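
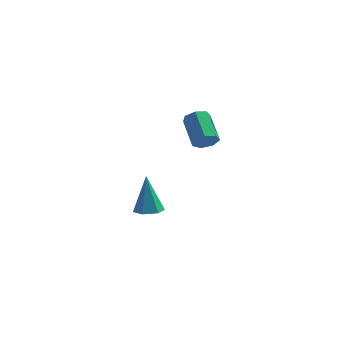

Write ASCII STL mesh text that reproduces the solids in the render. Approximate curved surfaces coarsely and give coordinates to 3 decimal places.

solid 
facet normal 0.124 -0.264 -0.956
outer loop
vertex 1.402 3.172 -3.907
vertex 0.815 3.642 -4.113
vertex 1.545 3.916 -4.094
endloop
endfacet
facet normal 0.895 -0.061 0.442
outer loop
vertex 1.402 3.172 -3.907
vertex 1.545 3.916 -4.094
vertex 0.545 4.218 -2.027
endloop
endfacet
facet normal 0.124 -0.263 -0.957
outer loop
vertex 1.545 3.916 -4.094
vertex 0.815 3.642 -4.113
vertex 0.958 4.386 -4.299
endloop
endfacet
facet normal 0.581 0.797 0.165
outer loop
vertex 1.545 3.916 -4.094
vertex 0.958 4.386 -4.299
vertex 0.545 4.218 -2.027
endloop
endfacet
facet normal 0.124 -0.263 -0.957
outer loop
vertex 0.958 4.386 -4.299
vertex 0.815 3.642 -4.113
vertex 0.228 4.112 -4.318
endloop
endfacet
facet normal -0.352 0.936 0.005
outer loop
vertex 0.958 4.386 -4.299
vertex 0.228 4.112 -4.318
vertex 0.545 4.218 -2.027
endloop
endfacet
facet normal 0.123 -0.263 -0.957
outer loop
vertex 0.228 4.112 -4.318
vertex 0.815 3.642 -4.113
vertex 0.085 3.369 -4.132
endloop
endfacet
facet normal -0.968 0.217 0.124
outer loop
vertex 0.228 4.112 -4.318
vertex 0.085 3.369 -4.132
vertex 0.545 4.218 -2.027
endloop
endfacet
facet normal 0.124 -0.265 -0.956
outer loop
vertex 0.085 3.369 -4.132
vertex 0.815 3.642 -4.113
vertex 0.672 2.899 -3.926
endloop
endfacet
facet normal -0.654 -0.641 0.401
outer loop
vertex 0.085 3.369 -4.132
vertex 0.672 2.899 -3.926
vertex 0.545 4.218 -2.027
endloop
endfacet
facet normal 0.124 -0.265 -0.956
outer loop
vertex 0.672 2.899 -3.926
vertex 0.815 3.642 -4.113
vertex 1.402 3.172 -3.907
endloop
endfacet
facet normal 0.277 -0.780 0.561
outer loop
vertex 0.672 2.899 -3.926
vertex 1.402 3.172 -3.907
vertex 0.545 4.218 -2.027
endloop
endfacet
facet normal 0.428 -0.757 -0.493
outer loop
vertex 4.53 1.712 2.715
vertex 4.038 1.739 2.246
vertex 4.633 2.069 2.256
endloop
endfacet
facet normal 0.887 0.247 0.391
outer loop
vertex 4.53 1.712 2.715
vertex 4.633 2.069 2.256
vertex 3.794 3.015 3.562
endloop
endfacet
facet normal 0.887 0.248 0.390
outer loop
vertex 3.794 3.015 3.562
vertex 4.633 2.069 2.256
vertex 3.896 3.371 3.103
endloop
endfacet
facet normal -0.428 0.758 0.492
outer loop
vertex 3.794 3.015 3.562
vertex 3.896 3.371 3.103
vertex 3.302 3.041 3.094
endloop
endfacet
facet normal 0.428 -0.757 -0.493
outer loop
vertex 4.633 2.069 2.256
vertex 4.038 1.739 2.246
vertex 4.287 2.177 1.79
endloop
endfacet
facet normal 0.688 0.627 -0.365
outer loop
vertex 4.633 2.069 2.256
vertex 4.287 2.177 1.79
vertex 3.896 3.371 3.103
endloop
endfacet
facet normal 0.689 0.627 -0.365
outer loop
vertex 3.896 3.371 3.103
vertex 4.287 2.177 1.79
vertex 3.551 3.479 2.637
endloop
endfacet
facet normal -0.428 0.758 0.493
outer loop
vertex 3.896 3.371 3.103
vertex 3.551 3.479 2.637
vertex 3.302 3.041 3.094
endloop
endfacet
facet normal 0.429 -0.757 -0.493
outer loop
vertex 4.287 2.177 1.79
vertex 4.038 1.739 2.246
vertex 3.754 1.955 1.667
endloop
endfacet
facet normal -0.027 0.534 -0.845
outer loop
vertex 4.287 2.177 1.79
vertex 3.754 1.955 1.667
vertex 3.551 3.479 2.637
endloop
endfacet
facet normal -0.028 0.534 -0.845
outer loop
vertex 3.551 3.479 2.637
vertex 3.754 1.955 1.667
vertex 3.018 3.258 2.515
endloop
endfacet
facet normal -0.427 0.758 0.493
outer loop
vertex 3.551 3.479 2.637
vertex 3.018 3.258 2.515
vertex 3.302 3.041 3.094
endloop
endfacet
facet normal 0.429 -0.757 -0.493
outer loop
vertex 3.754 1.955 1.667
vertex 4.038 1.739 2.246
vertex 3.435 1.57 1.981
endloop
endfacet
facet normal -0.724 0.039 -0.688
outer loop
vertex 3.754 1.955 1.667
vertex 3.435 1.57 1.981
vertex 3.018 3.258 2.515
endloop
endfacet
facet normal -0.724 0.039 -0.688
outer loop
vertex 3.018 3.258 2.515
vertex 3.435 1.57 1.981
vertex 2.699 2.873 2.829
endloop
endfacet
facet normal -0.428 0.757 0.494
outer loop
vertex 3.018 3.258 2.515
vertex 2.699 2.873 2.829
vertex 3.302 3.041 3.094
endloop
endfacet
facet normal 0.429 -0.757 -0.493
outer loop
vertex 3.435 1.57 1.981
vertex 4.038 1.739 2.246
vertex 3.57 1.312 2.494
endloop
endfacet
facet normal -0.874 -0.485 -0.014
outer loop
vertex 3.435 1.57 1.981
vertex 3.57 1.312 2.494
vertex 2.699 2.873 2.829
endloop
endfacet
facet normal -0.875 -0.485 -0.015
outer loop
vertex 2.699 2.873 2.829
vertex 3.57 1.312 2.494
vertex 2.833 2.615 3.342
endloop
endfacet
facet normal -0.428 0.758 0.493
outer loop
vertex 2.699 2.873 2.829
vertex 2.833 2.615 3.342
vertex 3.302 3.041 3.094
endloop
endfacet
facet normal 0.430 -0.757 -0.492
outer loop
vertex 3.57 1.312 2.494
vertex 4.038 1.739 2.246
vertex 4.057 1.376 2.821
endloop
endfacet
facet normal -0.366 -0.644 0.672
outer loop
vertex 3.57 1.312 2.494
vertex 4.057 1.376 2.821
vertex 2.833 2.615 3.342
endloop
endfacet
facet normal -0.367 -0.644 0.671
outer loop
vertex 2.833 2.615 3.342
vertex 4.057 1.376 2.821
vertex 3.321 2.678 3.669
endloop
endfacet
facet normal -0.428 0.758 0.493
outer loop
vertex 2.833 2.615 3.342
vertex 3.321 2.678 3.669
vertex 3.302 3.041 3.094
endloop
endfacet
facet normal 0.428 -0.758 -0.493
outer loop
vertex 4.057 1.376 2.821
vertex 4.038 1.739 2.246
vertex 4.53 1.712 2.715
endloop
endfacet
facet normal 0.417 -0.319 0.851
outer loop
vertex 4.057 1.376 2.821
vertex 4.53 1.712 2.715
vertex 3.321 2.678 3.669
endloop
endfacet
facet normal 0.418 -0.317 0.851
outer loop
vertex 3.321 2.678 3.669
vertex 4.53 1.712 2.715
vertex 3.794 3.015 3.562
endloop
endfacet
facet normal -0.428 0.758 0.492
outer loop
vertex 3.321 2.678 3.669
vertex 3.794 3.015 3.562
vertex 3.302 3.041 3.094
endloop
endfacet

endsolid


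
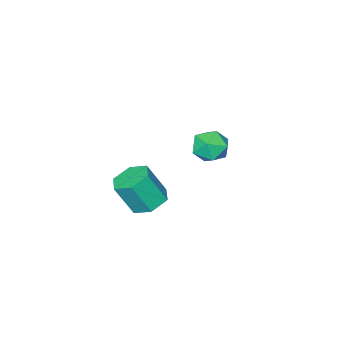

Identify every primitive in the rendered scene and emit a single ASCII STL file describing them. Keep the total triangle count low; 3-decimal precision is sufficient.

solid 
facet normal -0.644 0.489 0.588
outer loop
vertex -2.974 1.896 -0.79
vertex -2.353 1.768 -0.004
vertex -2.266 2.586 -0.589
endloop
endfacet
facet normal -0.683 0.725 -0.084
outer loop
vertex -2.974 1.896 -0.79
vertex -2.266 2.586 -0.589
vertex -2.444 2.308 -1.543
endloop
endfacet
facet normal -0.847 0.171 -0.503
outer loop
vertex -2.974 1.896 -0.79
vertex -2.444 2.308 -1.543
vertex -2.641 1.319 -1.548
endloop
endfacet
facet normal -0.909 -0.407 -0.090
outer loop
vertex -2.974 1.896 -0.79
vertex -2.641 1.319 -1.548
vertex -2.585 0.984 -0.597
endloop
endfacet
facet normal -0.783 -0.210 0.585
outer loop
vertex -2.974 1.896 -0.79
vertex -2.585 0.984 -0.597
vertex -2.353 1.768 -0.004
endloop
endfacet
facet normal -0.038 0.961 -0.273
outer loop
vertex -2.444 2.308 -1.543
vertex -2.266 2.586 -0.589
vertex -1.495 2.436 -1.223
endloop
endfacet
facet normal 0.028 0.580 0.814
outer loop
vertex -2.266 2.586 -0.589
vertex -2.353 1.768 -0.004
vertex -1.439 2.101 -0.272
endloop
endfacet
facet normal -0.198 -0.553 0.809
outer loop
vertex -2.353 1.768 -0.004
vertex -2.585 0.984 -0.597
vertex -1.636 1.112 -0.277
endloop
endfacet
facet normal -0.402 -0.871 -0.283
outer loop
vertex -2.585 0.984 -0.597
vertex -2.641 1.319 -1.548
vertex -1.814 0.834 -1.231
endloop
endfacet
facet normal -0.303 0.065 -0.951
outer loop
vertex -2.641 1.319 -1.548
vertex -2.444 2.308 -1.543
vertex -1.727 1.652 -1.816
endloop
endfacet
facet normal 0.909 0.407 0.090
outer loop
vertex -1.106 1.524 -1.03
vertex -1.495 2.436 -1.223
vertex -1.439 2.101 -0.272
endloop
endfacet
facet normal 0.847 -0.171 0.503
outer loop
vertex -1.106 1.524 -1.03
vertex -1.439 2.101 -0.272
vertex -1.636 1.112 -0.277
endloop
endfacet
facet normal 0.683 -0.725 0.084
outer loop
vertex -1.106 1.524 -1.03
vertex -1.636 1.112 -0.277
vertex -1.814 0.834 -1.231
endloop
endfacet
facet normal 0.644 -0.489 -0.588
outer loop
vertex -1.106 1.524 -1.03
vertex -1.814 0.834 -1.231
vertex -1.727 1.652 -1.816
endloop
endfacet
facet normal 0.783 0.210 -0.585
outer loop
vertex -1.106 1.524 -1.03
vertex -1.727 1.652 -1.816
vertex -1.495 2.436 -1.223
endloop
endfacet
facet normal 0.402 0.871 0.283
outer loop
vertex -1.439 2.101 -0.272
vertex -1.495 2.436 -1.223
vertex -2.266 2.586 -0.589
endloop
endfacet
facet normal 0.303 -0.065 0.951
outer loop
vertex -1.636 1.112 -0.277
vertex -1.439 2.101 -0.272
vertex -2.353 1.768 -0.004
endloop
endfacet
facet normal 0.038 -0.961 0.273
outer loop
vertex -1.814 0.834 -1.231
vertex -1.636 1.112 -0.277
vertex -2.585 0.984 -0.597
endloop
endfacet
facet normal -0.028 -0.580 -0.814
outer loop
vertex -1.727 1.652 -1.816
vertex -1.814 0.834 -1.231
vertex -2.641 1.319 -1.548
endloop
endfacet
facet normal 0.198 0.553 -0.809
outer loop
vertex -1.495 2.436 -1.223
vertex -1.727 1.652 -1.816
vertex -2.444 2.308 -1.543
endloop
endfacet
facet normal -0.342 0.325 -0.882
outer loop
vertex 3.547 3.864 -1.282
vertex 2.948 3.127 -1.321
vertex 2.674 3.941 -0.915
endloop
endfacet
facet normal 0.197 0.942 0.271
outer loop
vertex 3.547 3.864 -1.282
vertex 2.674 3.941 -0.915
vertex 4.151 3.289 0.28
endloop
endfacet
facet normal 0.197 0.942 0.270
outer loop
vertex 4.151 3.289 0.28
vertex 2.674 3.941 -0.915
vertex 3.278 3.367 0.646
endloop
endfacet
facet normal 0.341 -0.324 0.882
outer loop
vertex 4.151 3.289 0.28
vertex 3.278 3.367 0.646
vertex 3.552 2.553 0.241
endloop
endfacet
facet normal -0.342 0.325 -0.882
outer loop
vertex 2.674 3.941 -0.915
vertex 2.948 3.127 -1.321
vertex 2.075 3.205 -0.954
endloop
endfacet
facet normal -0.697 0.542 0.469
outer loop
vertex 2.674 3.941 -0.915
vertex 2.075 3.205 -0.954
vertex 3.278 3.367 0.646
endloop
endfacet
facet normal -0.697 0.542 0.469
outer loop
vertex 3.278 3.367 0.646
vertex 2.075 3.205 -0.954
vertex 2.679 2.631 0.607
endloop
endfacet
facet normal 0.341 -0.324 0.882
outer loop
vertex 3.278 3.367 0.646
vertex 2.679 2.631 0.607
vertex 3.552 2.553 0.241
endloop
endfacet
facet normal -0.342 0.325 -0.882
outer loop
vertex 2.075 3.205 -0.954
vertex 2.948 3.127 -1.321
vertex 2.349 2.391 -1.36
endloop
endfacet
facet normal -0.895 -0.400 0.199
outer loop
vertex 2.075 3.205 -0.954
vertex 2.349 2.391 -1.36
vertex 2.679 2.631 0.607
endloop
endfacet
facet normal -0.895 -0.400 0.199
outer loop
vertex 2.679 2.631 0.607
vertex 2.349 2.391 -1.36
vertex 2.953 1.816 0.202
endloop
endfacet
facet normal 0.341 -0.324 0.882
outer loop
vertex 2.679 2.631 0.607
vertex 2.953 1.816 0.202
vertex 3.552 2.553 0.241
endloop
endfacet
facet normal -0.341 0.324 -0.882
outer loop
vertex 2.349 2.391 -1.36
vertex 2.948 3.127 -1.321
vertex 3.222 2.313 -1.726
endloop
endfacet
facet normal -0.198 -0.942 -0.270
outer loop
vertex 2.349 2.391 -1.36
vertex 3.222 2.313 -1.726
vertex 2.953 1.816 0.202
endloop
endfacet
facet normal -0.197 -0.942 -0.270
outer loop
vertex 2.953 1.816 0.202
vertex 3.222 2.313 -1.726
vertex 3.826 1.739 -0.165
endloop
endfacet
facet normal 0.342 -0.325 0.882
outer loop
vertex 2.953 1.816 0.202
vertex 3.826 1.739 -0.165
vertex 3.552 2.553 0.241
endloop
endfacet
facet normal -0.341 0.324 -0.882
outer loop
vertex 3.222 2.313 -1.726
vertex 2.948 3.127 -1.321
vertex 3.821 3.049 -1.687
endloop
endfacet
facet normal 0.697 -0.542 -0.469
outer loop
vertex 3.222 2.313 -1.726
vertex 3.821 3.049 -1.687
vertex 3.826 1.739 -0.165
endloop
endfacet
facet normal 0.697 -0.542 -0.469
outer loop
vertex 3.826 1.739 -0.165
vertex 3.821 3.049 -1.687
vertex 4.425 2.475 -0.126
endloop
endfacet
facet normal 0.342 -0.325 0.882
outer loop
vertex 3.826 1.739 -0.165
vertex 4.425 2.475 -0.126
vertex 3.552 2.553 0.241
endloop
endfacet
facet normal -0.341 0.324 -0.882
outer loop
vertex 3.821 3.049 -1.687
vertex 2.948 3.127 -1.321
vertex 3.547 3.864 -1.282
endloop
endfacet
facet normal 0.895 0.400 -0.199
outer loop
vertex 3.821 3.049 -1.687
vertex 3.547 3.864 -1.282
vertex 4.425 2.475 -0.126
endloop
endfacet
facet normal 0.895 0.400 -0.199
outer loop
vertex 4.425 2.475 -0.126
vertex 3.547 3.864 -1.282
vertex 4.151 3.289 0.28
endloop
endfacet
facet normal 0.342 -0.325 0.882
outer loop
vertex 4.425 2.475 -0.126
vertex 4.151 3.289 0.28
vertex 3.552 2.553 0.241
endloop
endfacet

endsolid


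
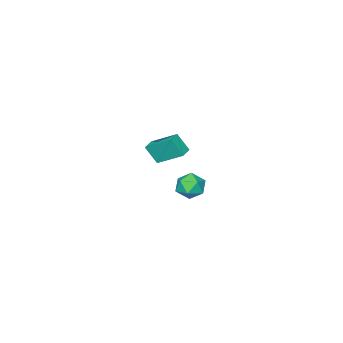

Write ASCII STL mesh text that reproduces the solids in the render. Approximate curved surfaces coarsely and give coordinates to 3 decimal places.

solid 
facet normal -0.444 0.378 0.812
outer loop
vertex 2.438 3.946 4.224
vertex 2.925 3.345 4.77
vertex 3.283 4.198 4.569
endloop
endfacet
facet normal -0.384 0.873 0.302
outer loop
vertex 2.438 3.946 4.224
vertex 3.283 4.198 4.569
vertex 3.056 4.408 3.675
endloop
endfacet
facet normal -0.721 0.634 -0.279
outer loop
vertex 2.438 3.946 4.224
vertex 3.056 4.408 3.675
vertex 2.557 3.685 3.322
endloop
endfacet
facet normal -0.992 -0.011 -0.128
outer loop
vertex 2.438 3.946 4.224
vertex 2.557 3.685 3.322
vertex 2.477 3.028 3.999
endloop
endfacet
facet normal -0.821 -0.169 0.546
outer loop
vertex 2.438 3.946 4.224
vertex 2.477 3.028 3.999
vertex 2.925 3.345 4.77
endloop
endfacet
facet normal 0.309 0.940 0.142
outer loop
vertex 3.056 4.408 3.675
vertex 3.283 4.198 4.569
vertex 3.923 4.092 3.881
endloop
endfacet
facet normal 0.210 0.140 0.968
outer loop
vertex 3.283 4.198 4.569
vertex 2.925 3.345 4.77
vertex 3.843 3.435 4.558
endloop
endfacet
facet normal -0.399 -0.743 0.537
outer loop
vertex 2.925 3.345 4.77
vertex 2.477 3.028 3.999
vertex 3.344 2.712 4.205
endloop
endfacet
facet normal -0.675 -0.488 -0.553
outer loop
vertex 2.477 3.028 3.999
vertex 2.557 3.685 3.322
vertex 3.117 2.922 3.311
endloop
endfacet
facet normal -0.239 0.554 -0.798
outer loop
vertex 2.557 3.685 3.322
vertex 3.056 4.408 3.675
vertex 3.475 3.775 3.11
endloop
endfacet
facet normal 0.992 0.011 0.128
outer loop
vertex 3.962 3.174 3.656
vertex 3.923 4.092 3.881
vertex 3.843 3.435 4.558
endloop
endfacet
facet normal 0.721 -0.634 0.279
outer loop
vertex 3.962 3.174 3.656
vertex 3.843 3.435 4.558
vertex 3.344 2.712 4.205
endloop
endfacet
facet normal 0.384 -0.873 -0.302
outer loop
vertex 3.962 3.174 3.656
vertex 3.344 2.712 4.205
vertex 3.117 2.922 3.311
endloop
endfacet
facet normal 0.444 -0.378 -0.812
outer loop
vertex 3.962 3.174 3.656
vertex 3.117 2.922 3.311
vertex 3.475 3.775 3.11
endloop
endfacet
facet normal 0.821 0.169 -0.546
outer loop
vertex 3.962 3.174 3.656
vertex 3.475 3.775 3.11
vertex 3.923 4.092 3.881
endloop
endfacet
facet normal 0.675 0.488 0.553
outer loop
vertex 3.843 3.435 4.558
vertex 3.923 4.092 3.881
vertex 3.283 4.198 4.569
endloop
endfacet
facet normal 0.239 -0.554 0.798
outer loop
vertex 3.344 2.712 4.205
vertex 3.843 3.435 4.558
vertex 2.925 3.345 4.77
endloop
endfacet
facet normal -0.309 -0.940 -0.142
outer loop
vertex 3.117 2.922 3.311
vertex 3.344 2.712 4.205
vertex 2.477 3.028 3.999
endloop
endfacet
facet normal -0.210 -0.140 -0.968
outer loop
vertex 3.475 3.775 3.11
vertex 3.117 2.922 3.311
vertex 2.557 3.685 3.322
endloop
endfacet
facet normal 0.399 0.743 -0.537
outer loop
vertex 3.923 4.092 3.881
vertex 3.475 3.775 3.11
vertex 3.056 4.408 3.675
endloop
endfacet
facet normal -0.929 -0.366 0.052
outer loop
vertex -2.466 -3.575 2.696
vertex -2.808 -2.876 1.497
vertex -1.88 -5.222 1.569
endloop
endfacet
facet normal 0.240 -0.489 0.839
outer loop
vertex -1.072 -4.904 1.523
vertex -2.466 -3.575 2.696
vertex -1.88 -5.222 1.569
endloop
endfacet
facet normal -0.929 -0.366 0.052
outer loop
vertex -1.88 -5.222 1.569
vertex -2.808 -2.876 1.497
vertex -2.223 -4.523 0.369
endloop
endfacet
facet normal 0.281 -0.792 -0.542
outer loop
vertex -2.223 -4.523 0.369
vertex -1.072 -4.904 1.523
vertex -1.88 -5.222 1.569
endloop
endfacet
facet normal -0.281 0.792 0.542
outer loop
vertex -2.466 -3.575 2.696
vertex -2.0 -2.558 1.451
vertex -2.808 -2.876 1.497
endloop
endfacet
facet normal 0.239 -0.489 0.839
outer loop
vertex -1.657 -3.257 2.651
vertex -2.466 -3.575 2.696
vertex -1.072 -4.904 1.523
endloop
endfacet
facet normal -0.281 0.792 0.542
outer loop
vertex -1.657 -3.257 2.651
vertex -2.0 -2.558 1.451
vertex -2.466 -3.575 2.696
endloop
endfacet
facet normal -0.240 0.489 -0.839
outer loop
vertex -2.808 -2.876 1.497
vertex -2.0 -2.558 1.451
vertex -2.223 -4.523 0.369
endloop
endfacet
facet normal 0.281 -0.792 -0.542
outer loop
vertex -1.414 -4.205 0.324
vertex -1.072 -4.904 1.523
vertex -2.223 -4.523 0.369
endloop
endfacet
facet normal -0.239 0.489 -0.839
outer loop
vertex -2.223 -4.523 0.369
vertex -2.0 -2.558 1.451
vertex -1.414 -4.205 0.324
endloop
endfacet
facet normal 0.929 0.366 -0.052
outer loop
vertex -1.414 -4.205 0.324
vertex -1.657 -3.257 2.651
vertex -1.072 -4.904 1.523
endloop
endfacet
facet normal 0.929 0.366 -0.052
outer loop
vertex -2.0 -2.558 1.451
vertex -1.657 -3.257 2.651
vertex -1.414 -4.205 0.324
endloop
endfacet

endsolid


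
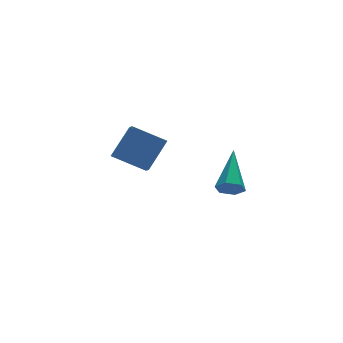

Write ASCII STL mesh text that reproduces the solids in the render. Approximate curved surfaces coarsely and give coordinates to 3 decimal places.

solid 
facet normal -0.741 0.509 0.438
outer loop
vertex 1.223 1.295 4.262
vertex 1.458 2.138 3.681
vertex 0.166 0.775 3.078
endloop
endfacet
facet normal -0.224 -0.803 0.552
outer loop
vertex 1.382 -0.058 2.359
vertex 1.223 1.295 4.262
vertex 0.166 0.775 3.078
endloop
endfacet
facet normal -0.741 0.508 0.439
outer loop
vertex 0.166 0.775 3.078
vertex 1.458 2.138 3.681
vertex 0.401 1.618 2.498
endloop
endfacet
facet normal -0.633 -0.311 -0.709
outer loop
vertex 0.401 1.618 2.498
vertex 1.382 -0.058 2.359
vertex 0.166 0.775 3.078
endloop
endfacet
facet normal 0.633 0.312 0.709
outer loop
vertex 1.223 1.295 4.262
vertex 2.674 1.305 2.962
vertex 1.458 2.138 3.681
endloop
endfacet
facet normal -0.223 -0.803 0.552
outer loop
vertex 2.439 0.462 3.542
vertex 1.223 1.295 4.262
vertex 1.382 -0.058 2.359
endloop
endfacet
facet normal 0.633 0.311 0.709
outer loop
vertex 2.439 0.462 3.542
vertex 2.674 1.305 2.962
vertex 1.223 1.295 4.262
endloop
endfacet
facet normal 0.223 0.803 -0.553
outer loop
vertex 1.458 2.138 3.681
vertex 2.674 1.305 2.962
vertex 0.401 1.618 2.498
endloop
endfacet
facet normal -0.633 -0.312 -0.708
outer loop
vertex 1.617 0.785 1.778
vertex 1.382 -0.058 2.359
vertex 0.401 1.618 2.498
endloop
endfacet
facet normal 0.223 0.803 -0.552
outer loop
vertex 0.401 1.618 2.498
vertex 2.674 1.305 2.962
vertex 1.617 0.785 1.778
endloop
endfacet
facet normal 0.741 -0.509 -0.438
outer loop
vertex 1.617 0.785 1.778
vertex 2.439 0.462 3.542
vertex 1.382 -0.058 2.359
endloop
endfacet
facet normal 0.741 -0.508 -0.438
outer loop
vertex 2.674 1.305 2.962
vertex 2.439 0.462 3.542
vertex 1.617 0.785 1.778
endloop
endfacet
facet normal -0.426 -0.759 -0.493
outer loop
vertex 3.628 -4.423 3.074
vertex 3.067 -4.194 3.206
vertex 3.358 -4.02 2.687
endloop
endfacet
facet normal 0.872 0.132 -0.471
outer loop
vertex 3.628 -4.423 3.074
vertex 3.358 -4.02 2.687
vertex 3.993 -2.546 4.274
endloop
endfacet
facet normal -0.426 -0.758 -0.493
outer loop
vertex 3.358 -4.02 2.687
vertex 3.067 -4.194 3.206
vertex 2.798 -3.791 2.819
endloop
endfacet
facet normal 0.122 0.702 -0.701
outer loop
vertex 3.358 -4.02 2.687
vertex 2.798 -3.791 2.819
vertex 3.993 -2.546 4.274
endloop
endfacet
facet normal -0.427 -0.758 -0.492
outer loop
vertex 2.798 -3.791 2.819
vertex 3.067 -4.194 3.206
vertex 2.507 -3.964 3.338
endloop
endfacet
facet normal -0.648 0.753 -0.112
outer loop
vertex 2.798 -3.791 2.819
vertex 2.507 -3.964 3.338
vertex 3.993 -2.546 4.274
endloop
endfacet
facet normal -0.427 -0.758 -0.492
outer loop
vertex 2.507 -3.964 3.338
vertex 3.067 -4.194 3.206
vertex 2.776 -4.367 3.725
endloop
endfacet
facet normal -0.668 0.233 0.707
outer loop
vertex 2.507 -3.964 3.338
vertex 2.776 -4.367 3.725
vertex 3.993 -2.546 4.274
endloop
endfacet
facet normal -0.426 -0.759 -0.492
outer loop
vertex 2.776 -4.367 3.725
vertex 3.067 -4.194 3.206
vertex 3.337 -4.596 3.593
endloop
endfacet
facet normal 0.083 -0.338 0.938
outer loop
vertex 2.776 -4.367 3.725
vertex 3.337 -4.596 3.593
vertex 3.993 -2.546 4.274
endloop
endfacet
facet normal -0.426 -0.759 -0.492
outer loop
vertex 3.337 -4.596 3.593
vertex 3.067 -4.194 3.206
vertex 3.628 -4.423 3.074
endloop
endfacet
facet normal 0.853 -0.389 0.349
outer loop
vertex 3.337 -4.596 3.593
vertex 3.628 -4.423 3.074
vertex 3.993 -2.546 4.274
endloop
endfacet

endsolid


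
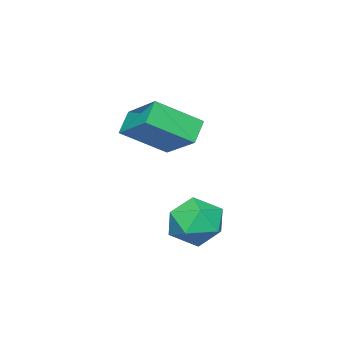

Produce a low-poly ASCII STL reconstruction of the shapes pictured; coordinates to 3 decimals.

solid 
facet normal -0.205 0.325 0.923
outer loop
vertex -0.287 2.073 -0.265
vertex 0.093 1.05 0.179
vertex 0.846 1.944 0.032
endloop
endfacet
facet normal -0.031 0.868 0.495
outer loop
vertex -0.287 2.073 -0.265
vertex 0.846 1.944 0.032
vertex 0.558 2.502 -0.965
endloop
endfacet
facet normal -0.487 0.872 -0.054
outer loop
vertex -0.287 2.073 -0.265
vertex 0.558 2.502 -0.965
vertex -0.372 1.953 -1.434
endloop
endfacet
facet normal -0.943 0.330 0.035
outer loop
vertex -0.287 2.073 -0.265
vertex -0.372 1.953 -1.434
vertex -0.66 1.056 -0.727
endloop
endfacet
facet normal -0.769 -0.008 0.639
outer loop
vertex -0.287 2.073 -0.265
vertex -0.66 1.056 -0.727
vertex 0.093 1.05 0.179
endloop
endfacet
facet normal 0.623 0.745 0.237
outer loop
vertex 0.558 2.502 -0.965
vertex 0.846 1.944 0.032
vertex 1.46 1.744 -0.953
endloop
endfacet
facet normal 0.341 -0.134 0.930
outer loop
vertex 0.846 1.944 0.032
vertex 0.093 1.05 0.179
vertex 1.172 0.847 -0.246
endloop
endfacet
facet normal -0.571 -0.672 0.470
outer loop
vertex 0.093 1.05 0.179
vertex -0.66 1.056 -0.727
vertex 0.242 0.298 -0.715
endloop
endfacet
facet normal -0.853 -0.125 -0.506
outer loop
vertex -0.66 1.056 -0.727
vertex -0.372 1.953 -1.434
vertex -0.046 0.856 -1.712
endloop
endfacet
facet normal -0.115 0.751 -0.651
outer loop
vertex -0.372 1.953 -1.434
vertex 0.558 2.502 -0.965
vertex 0.707 1.75 -1.859
endloop
endfacet
facet normal 0.943 -0.330 -0.035
outer loop
vertex 1.087 0.727 -1.415
vertex 1.46 1.744 -0.953
vertex 1.172 0.847 -0.246
endloop
endfacet
facet normal 0.487 -0.872 0.054
outer loop
vertex 1.087 0.727 -1.415
vertex 1.172 0.847 -0.246
vertex 0.242 0.298 -0.715
endloop
endfacet
facet normal 0.031 -0.868 -0.495
outer loop
vertex 1.087 0.727 -1.415
vertex 0.242 0.298 -0.715
vertex -0.046 0.856 -1.712
endloop
endfacet
facet normal 0.205 -0.325 -0.923
outer loop
vertex 1.087 0.727 -1.415
vertex -0.046 0.856 -1.712
vertex 0.707 1.75 -1.859
endloop
endfacet
facet normal 0.769 0.008 -0.639
outer loop
vertex 1.087 0.727 -1.415
vertex 0.707 1.75 -1.859
vertex 1.46 1.744 -0.953
endloop
endfacet
facet normal 0.853 0.125 0.506
outer loop
vertex 1.172 0.847 -0.246
vertex 1.46 1.744 -0.953
vertex 0.846 1.944 0.032
endloop
endfacet
facet normal 0.115 -0.751 0.651
outer loop
vertex 0.242 0.298 -0.715
vertex 1.172 0.847 -0.246
vertex 0.093 1.05 0.179
endloop
endfacet
facet normal -0.623 -0.745 -0.237
outer loop
vertex -0.046 0.856 -1.712
vertex 0.242 0.298 -0.715
vertex -0.66 1.056 -0.727
endloop
endfacet
facet normal -0.341 0.134 -0.930
outer loop
vertex 0.707 1.75 -1.859
vertex -0.046 0.856 -1.712
vertex -0.372 1.953 -1.434
endloop
endfacet
facet normal 0.571 0.672 -0.470
outer loop
vertex 1.46 1.744 -0.953
vertex 0.707 1.75 -1.859
vertex 0.558 2.502 -0.965
endloop
endfacet
facet normal -0.708 -0.173 0.685
outer loop
vertex -0.713 -1.249 4.187
vertex -2.098 -0.079 3.05
vertex -1.304 -2.961 3.144
endloop
endfacet
facet normal 0.647 -0.547 0.532
outer loop
vertex -0.482 -2.761 2.35
vertex -0.713 -1.249 4.187
vertex -1.304 -2.961 3.144
endloop
endfacet
facet normal -0.708 -0.173 0.684
outer loop
vertex -1.304 -2.961 3.144
vertex -2.098 -0.079 3.05
vertex -2.688 -1.791 2.007
endloop
endfacet
facet normal -0.283 -0.819 -0.499
outer loop
vertex -2.688 -1.791 2.007
vertex -0.482 -2.761 2.35
vertex -1.304 -2.961 3.144
endloop
endfacet
facet normal 0.283 0.819 0.499
outer loop
vertex -0.713 -1.249 4.187
vertex -1.276 0.121 2.256
vertex -2.098 -0.079 3.05
endloop
endfacet
facet normal 0.647 -0.547 0.531
outer loop
vertex 0.108 -1.049 3.393
vertex -0.713 -1.249 4.187
vertex -0.482 -2.761 2.35
endloop
endfacet
facet normal 0.283 0.819 0.499
outer loop
vertex 0.108 -1.049 3.393
vertex -1.276 0.121 2.256
vertex -0.713 -1.249 4.187
endloop
endfacet
facet normal -0.647 0.547 -0.532
outer loop
vertex -2.098 -0.079 3.05
vertex -1.276 0.121 2.256
vertex -2.688 -1.791 2.007
endloop
endfacet
facet normal -0.283 -0.819 -0.499
outer loop
vertex -1.867 -1.591 1.213
vertex -0.482 -2.761 2.35
vertex -2.688 -1.791 2.007
endloop
endfacet
facet normal -0.647 0.547 -0.531
outer loop
vertex -2.688 -1.791 2.007
vertex -1.276 0.121 2.256
vertex -1.867 -1.591 1.213
endloop
endfacet
facet normal 0.708 0.173 -0.685
outer loop
vertex -1.867 -1.591 1.213
vertex 0.108 -1.049 3.393
vertex -0.482 -2.761 2.35
endloop
endfacet
facet normal 0.708 0.173 -0.685
outer loop
vertex -1.276 0.121 2.256
vertex 0.108 -1.049 3.393
vertex -1.867 -1.591 1.213
endloop
endfacet

endsolid


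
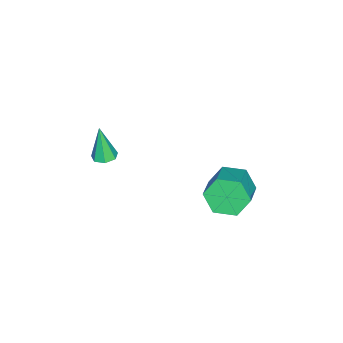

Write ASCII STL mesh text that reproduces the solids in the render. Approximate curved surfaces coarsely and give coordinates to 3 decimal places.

solid 
facet normal 0.123 0.180 -0.976
outer loop
vertex 0.111 -2.73 1.445
vertex -0.437 -2.995 1.327
vertex -0.315 -2.401 1.452
endloop
endfacet
facet normal 0.537 0.685 0.493
outer loop
vertex 0.111 -2.73 1.445
vertex -0.315 -2.401 1.452
vertex -0.663 -3.325 3.113
endloop
endfacet
facet normal 0.123 0.180 -0.976
outer loop
vertex -0.315 -2.401 1.452
vertex -0.437 -2.995 1.327
vertex -0.832 -2.519 1.365
endloop
endfacet
facet normal -0.269 0.865 0.425
outer loop
vertex -0.315 -2.401 1.452
vertex -0.832 -2.519 1.365
vertex -0.663 -3.325 3.113
endloop
endfacet
facet normal 0.123 0.180 -0.976
outer loop
vertex -0.832 -2.519 1.365
vertex -0.437 -2.995 1.327
vertex -1.052 -2.997 1.249
endloop
endfacet
facet normal -0.901 0.354 0.250
outer loop
vertex -0.832 -2.519 1.365
vertex -1.052 -2.997 1.249
vertex -0.663 -3.325 3.113
endloop
endfacet
facet normal 0.123 0.180 -0.976
outer loop
vertex -1.052 -2.997 1.249
vertex -0.437 -2.995 1.327
vertex -0.808 -3.473 1.192
endloop
endfacet
facet normal -0.880 -0.463 0.102
outer loop
vertex -1.052 -2.997 1.249
vertex -0.808 -3.473 1.192
vertex -0.663 -3.325 3.113
endloop
endfacet
facet normal 0.124 0.179 -0.976
outer loop
vertex -0.808 -3.473 1.192
vertex -0.437 -2.995 1.327
vertex -0.285 -3.59 1.237
endloop
endfacet
facet normal -0.225 -0.970 0.092
outer loop
vertex -0.808 -3.473 1.192
vertex -0.285 -3.59 1.237
vertex -0.663 -3.325 3.113
endloop
endfacet
facet normal 0.124 0.179 -0.976
outer loop
vertex -0.285 -3.59 1.237
vertex -0.437 -2.995 1.327
vertex 0.124 -3.259 1.35
endloop
endfacet
facet normal 0.574 -0.787 0.227
outer loop
vertex -0.285 -3.59 1.237
vertex 0.124 -3.259 1.35
vertex -0.663 -3.325 3.113
endloop
endfacet
facet normal 0.124 0.178 -0.976
outer loop
vertex 0.124 -3.259 1.35
vertex -0.437 -2.995 1.327
vertex 0.111 -2.73 1.445
endloop
endfacet
facet normal 0.913 -0.050 0.406
outer loop
vertex 0.124 -3.259 1.35
vertex 0.111 -2.73 1.445
vertex -0.663 -3.325 3.113
endloop
endfacet
facet normal -0.891 -0.168 -0.422
outer loop
vertex -1.483 2.147 -1.042
vertex -1.975 2.612 -0.188
vertex -1.684 3.218 -1.045
endloop
endfacet
facet normal 0.415 0.075 -0.907
outer loop
vertex -1.483 2.147 -1.042
vertex -1.684 3.218 -1.045
vertex -0.013 2.424 -0.347
endloop
endfacet
facet normal 0.415 0.076 -0.907
outer loop
vertex -0.013 2.424 -0.347
vertex -1.684 3.218 -1.045
vertex -0.213 3.495 -0.349
endloop
endfacet
facet normal 0.891 0.167 0.422
outer loop
vertex -0.013 2.424 -0.347
vertex -0.213 3.495 -0.349
vertex -0.505 2.888 0.508
endloop
endfacet
facet normal -0.891 -0.168 -0.421
outer loop
vertex -1.684 3.218 -1.045
vertex -1.975 2.612 -0.188
vertex -2.175 3.683 -0.191
endloop
endfacet
facet normal 0.048 0.889 -0.456
outer loop
vertex -1.684 3.218 -1.045
vertex -2.175 3.683 -0.191
vertex -0.213 3.495 -0.349
endloop
endfacet
facet normal 0.048 0.889 -0.456
outer loop
vertex -0.213 3.495 -0.349
vertex -2.175 3.683 -0.191
vertex -0.705 3.96 0.505
endloop
endfacet
facet normal 0.891 0.167 0.422
outer loop
vertex -0.213 3.495 -0.349
vertex -0.705 3.96 0.505
vertex -0.505 2.888 0.508
endloop
endfacet
facet normal -0.891 -0.168 -0.422
outer loop
vertex -2.175 3.683 -0.191
vertex -1.975 2.612 -0.188
vertex -2.467 3.076 0.667
endloop
endfacet
facet normal -0.367 0.814 0.451
outer loop
vertex -2.175 3.683 -0.191
vertex -2.467 3.076 0.667
vertex -0.705 3.96 0.505
endloop
endfacet
facet normal -0.367 0.814 0.451
outer loop
vertex -0.705 3.96 0.505
vertex -2.467 3.076 0.667
vertex -0.997 3.353 1.362
endloop
endfacet
facet normal 0.891 0.167 0.422
outer loop
vertex -0.705 3.96 0.505
vertex -0.997 3.353 1.362
vertex -0.505 2.888 0.508
endloop
endfacet
facet normal -0.891 -0.167 -0.422
outer loop
vertex -2.467 3.076 0.667
vertex -1.975 2.612 -0.188
vertex -2.267 2.005 0.669
endloop
endfacet
facet normal -0.415 -0.076 0.907
outer loop
vertex -2.467 3.076 0.667
vertex -2.267 2.005 0.669
vertex -0.997 3.353 1.362
endloop
endfacet
facet normal -0.415 -0.075 0.907
outer loop
vertex -0.997 3.353 1.362
vertex -2.267 2.005 0.669
vertex -0.796 2.282 1.365
endloop
endfacet
facet normal 0.891 0.168 0.422
outer loop
vertex -0.997 3.353 1.362
vertex -0.796 2.282 1.365
vertex -0.505 2.888 0.508
endloop
endfacet
facet normal -0.891 -0.167 -0.422
outer loop
vertex -2.267 2.005 0.669
vertex -1.975 2.612 -0.188
vertex -1.775 1.54 -0.185
endloop
endfacet
facet normal -0.048 -0.889 0.456
outer loop
vertex -2.267 2.005 0.669
vertex -1.775 1.54 -0.185
vertex -0.796 2.282 1.365
endloop
endfacet
facet normal -0.048 -0.889 0.456
outer loop
vertex -0.796 2.282 1.365
vertex -1.775 1.54 -0.185
vertex -0.305 1.817 0.511
endloop
endfacet
facet normal 0.891 0.168 0.421
outer loop
vertex -0.796 2.282 1.365
vertex -0.305 1.817 0.511
vertex -0.505 2.888 0.508
endloop
endfacet
facet normal -0.891 -0.167 -0.422
outer loop
vertex -1.775 1.54 -0.185
vertex -1.975 2.612 -0.188
vertex -1.483 2.147 -1.042
endloop
endfacet
facet normal 0.367 -0.814 -0.451
outer loop
vertex -1.775 1.54 -0.185
vertex -1.483 2.147 -1.042
vertex -0.305 1.817 0.511
endloop
endfacet
facet normal 0.367 -0.814 -0.451
outer loop
vertex -0.305 1.817 0.511
vertex -1.483 2.147 -1.042
vertex -0.013 2.424 -0.347
endloop
endfacet
facet normal 0.891 0.168 0.422
outer loop
vertex -0.305 1.817 0.511
vertex -0.013 2.424 -0.347
vertex -0.505 2.888 0.508
endloop
endfacet

endsolid


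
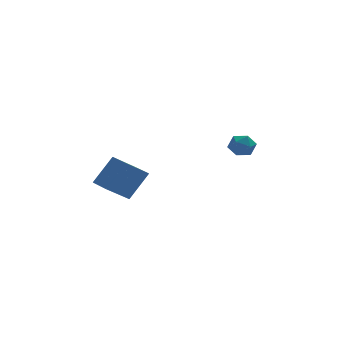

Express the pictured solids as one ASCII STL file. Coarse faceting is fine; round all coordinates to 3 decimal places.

solid 
facet normal -0.743 -0.309 0.594
outer loop
vertex -3.618 -1.973 -0.808
vertex -4.138 -0.642 -0.767
vertex -4.843 -2.397 -2.561
endloop
endfacet
facet normal 0.364 -0.931 -0.029
outer loop
vertex -3.402 -1.798 -3.713
vertex -3.618 -1.973 -0.808
vertex -4.843 -2.397 -2.561
endloop
endfacet
facet normal -0.743 -0.309 0.594
outer loop
vertex -4.843 -2.397 -2.561
vertex -4.138 -0.642 -0.767
vertex -5.363 -1.066 -2.519
endloop
endfacet
facet normal -0.562 -0.194 -0.804
outer loop
vertex -5.363 -1.066 -2.519
vertex -3.402 -1.798 -3.713
vertex -4.843 -2.397 -2.561
endloop
endfacet
facet normal 0.562 0.195 0.804
outer loop
vertex -3.618 -1.973 -0.808
vertex -2.697 -0.043 -1.919
vertex -4.138 -0.642 -0.767
endloop
endfacet
facet normal 0.364 -0.931 -0.029
outer loop
vertex -2.177 -1.374 -1.961
vertex -3.618 -1.973 -0.808
vertex -3.402 -1.798 -3.713
endloop
endfacet
facet normal 0.562 0.194 0.804
outer loop
vertex -2.177 -1.374 -1.961
vertex -2.697 -0.043 -1.919
vertex -3.618 -1.973 -0.808
endloop
endfacet
facet normal -0.364 0.931 0.029
outer loop
vertex -4.138 -0.642 -0.767
vertex -2.697 -0.043 -1.919
vertex -5.363 -1.066 -2.519
endloop
endfacet
facet normal -0.562 -0.195 -0.804
outer loop
vertex -3.922 -0.467 -3.672
vertex -3.402 -1.798 -3.713
vertex -5.363 -1.066 -2.519
endloop
endfacet
facet normal -0.364 0.931 0.029
outer loop
vertex -5.363 -1.066 -2.519
vertex -2.697 -0.043 -1.919
vertex -3.922 -0.467 -3.672
endloop
endfacet
facet normal 0.743 0.309 -0.594
outer loop
vertex -3.922 -0.467 -3.672
vertex -2.177 -1.374 -1.961
vertex -3.402 -1.798 -3.713
endloop
endfacet
facet normal 0.743 0.309 -0.594
outer loop
vertex -2.697 -0.043 -1.919
vertex -2.177 -1.374 -1.961
vertex -3.922 -0.467 -3.672
endloop
endfacet
facet normal -0.767 0.612 0.191
outer loop
vertex 3.077 -0.152 -0.495
vertex 2.527 -0.866 -0.415
vertex 2.963 -0.546 0.311
endloop
endfacet
facet normal -0.152 0.896 0.417
outer loop
vertex 3.077 -0.152 -0.495
vertex 2.963 -0.546 0.311
vertex 3.787 -0.284 0.048
endloop
endfacet
facet normal 0.287 0.947 -0.144
outer loop
vertex 3.077 -0.152 -0.495
vertex 3.787 -0.284 0.048
vertex 3.862 -0.442 -0.839
endloop
endfacet
facet normal -0.057 0.695 -0.717
outer loop
vertex 3.077 -0.152 -0.495
vertex 3.862 -0.442 -0.839
vertex 3.083 -0.801 -1.125
endloop
endfacet
facet normal -0.708 0.488 -0.510
outer loop
vertex 3.077 -0.152 -0.495
vertex 3.083 -0.801 -1.125
vertex 2.527 -0.866 -0.415
endloop
endfacet
facet normal 0.141 0.444 0.885
outer loop
vertex 3.787 -0.284 0.048
vertex 2.963 -0.546 0.311
vertex 3.677 -1.079 0.465
endloop
endfacet
facet normal -0.854 -0.015 0.520
outer loop
vertex 2.963 -0.546 0.311
vertex 2.527 -0.866 -0.415
vertex 2.898 -1.438 0.179
endloop
endfacet
facet normal -0.759 -0.217 -0.614
outer loop
vertex 2.527 -0.866 -0.415
vertex 3.083 -0.801 -1.125
vertex 2.973 -1.596 -0.708
endloop
endfacet
facet normal 0.293 0.119 -0.949
outer loop
vertex 3.083 -0.801 -1.125
vertex 3.862 -0.442 -0.839
vertex 3.797 -1.334 -0.971
endloop
endfacet
facet normal 0.849 0.528 -0.022
outer loop
vertex 3.862 -0.442 -0.839
vertex 3.787 -0.284 0.048
vertex 4.233 -1.014 -0.245
endloop
endfacet
facet normal 0.057 -0.695 0.717
outer loop
vertex 3.683 -1.728 -0.165
vertex 3.677 -1.079 0.465
vertex 2.898 -1.438 0.179
endloop
endfacet
facet normal -0.287 -0.947 0.144
outer loop
vertex 3.683 -1.728 -0.165
vertex 2.898 -1.438 0.179
vertex 2.973 -1.596 -0.708
endloop
endfacet
facet normal 0.152 -0.896 -0.417
outer loop
vertex 3.683 -1.728 -0.165
vertex 2.973 -1.596 -0.708
vertex 3.797 -1.334 -0.971
endloop
endfacet
facet normal 0.767 -0.612 -0.191
outer loop
vertex 3.683 -1.728 -0.165
vertex 3.797 -1.334 -0.971
vertex 4.233 -1.014 -0.245
endloop
endfacet
facet normal 0.708 -0.488 0.510
outer loop
vertex 3.683 -1.728 -0.165
vertex 4.233 -1.014 -0.245
vertex 3.677 -1.079 0.465
endloop
endfacet
facet normal -0.293 -0.119 0.949
outer loop
vertex 2.898 -1.438 0.179
vertex 3.677 -1.079 0.465
vertex 2.963 -0.546 0.311
endloop
endfacet
facet normal -0.849 -0.528 0.022
outer loop
vertex 2.973 -1.596 -0.708
vertex 2.898 -1.438 0.179
vertex 2.527 -0.866 -0.415
endloop
endfacet
facet normal -0.141 -0.444 -0.885
outer loop
vertex 3.797 -1.334 -0.971
vertex 2.973 -1.596 -0.708
vertex 3.083 -0.801 -1.125
endloop
endfacet
facet normal 0.854 0.015 -0.520
outer loop
vertex 4.233 -1.014 -0.245
vertex 3.797 -1.334 -0.971
vertex 3.862 -0.442 -0.839
endloop
endfacet
facet normal 0.759 0.217 0.614
outer loop
vertex 3.677 -1.079 0.465
vertex 4.233 -1.014 -0.245
vertex 3.787 -0.284 0.048
endloop
endfacet

endsolid


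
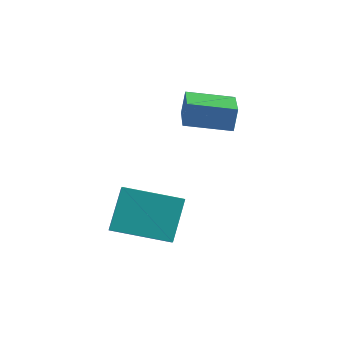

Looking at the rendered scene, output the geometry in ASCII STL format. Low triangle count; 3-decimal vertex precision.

solid 
facet normal -0.869 -0.471 0.153
outer loop
vertex -2.708 1.578 4.214
vertex -3.49 2.899 3.841
vertex -2.724 1.311 3.302
endloop
endfacet
facet normal 0.495 -0.836 0.236
outer loop
vertex -1.23 2.121 3.039
vertex -2.708 1.578 4.214
vertex -2.724 1.311 3.302
endloop
endfacet
facet normal -0.869 -0.471 0.153
outer loop
vertex -2.724 1.311 3.302
vertex -3.49 2.899 3.841
vertex -3.506 2.632 2.93
endloop
endfacet
facet normal -0.017 -0.280 -0.960
outer loop
vertex -3.506 2.632 2.93
vertex -1.23 2.121 3.039
vertex -2.724 1.311 3.302
endloop
endfacet
facet normal 0.017 0.281 0.960
outer loop
vertex -2.708 1.578 4.214
vertex -1.996 3.709 3.578
vertex -3.49 2.899 3.841
endloop
endfacet
facet normal 0.495 -0.836 0.236
outer loop
vertex -1.214 2.388 3.95
vertex -2.708 1.578 4.214
vertex -1.23 2.121 3.039
endloop
endfacet
facet normal 0.017 0.281 0.960
outer loop
vertex -1.214 2.388 3.95
vertex -1.996 3.709 3.578
vertex -2.708 1.578 4.214
endloop
endfacet
facet normal -0.495 0.836 -0.236
outer loop
vertex -3.49 2.899 3.841
vertex -1.996 3.709 3.578
vertex -3.506 2.632 2.93
endloop
endfacet
facet normal -0.017 -0.281 -0.960
outer loop
vertex -2.012 3.442 2.666
vertex -1.23 2.121 3.039
vertex -3.506 2.632 2.93
endloop
endfacet
facet normal -0.495 0.836 -0.236
outer loop
vertex -3.506 2.632 2.93
vertex -1.996 3.709 3.578
vertex -2.012 3.442 2.666
endloop
endfacet
facet normal 0.869 0.471 -0.153
outer loop
vertex -2.012 3.442 2.666
vertex -1.214 2.388 3.95
vertex -1.23 2.121 3.039
endloop
endfacet
facet normal 0.869 0.471 -0.153
outer loop
vertex -1.996 3.709 3.578
vertex -1.214 2.388 3.95
vertex -2.012 3.442 2.666
endloop
endfacet
facet normal -0.901 -0.381 0.209
outer loop
vertex -3.874 -0.75 1.112
vertex -4.276 -0.121 0.525
vertex -3.701 -1.898 -0.237
endloop
endfacet
facet normal 0.423 -0.663 0.618
outer loop
vertex -1.764 -1.079 -0.685
vertex -3.874 -0.75 1.112
vertex -3.701 -1.898 -0.237
endloop
endfacet
facet normal -0.901 -0.381 0.209
outer loop
vertex -3.701 -1.898 -0.237
vertex -4.276 -0.121 0.525
vertex -4.103 -1.269 -0.824
endloop
endfacet
facet normal 0.097 -0.645 -0.758
outer loop
vertex -4.103 -1.269 -0.824
vertex -1.764 -1.079 -0.685
vertex -3.701 -1.898 -0.237
endloop
endfacet
facet normal -0.097 0.645 0.758
outer loop
vertex -3.874 -0.75 1.112
vertex -2.339 0.698 0.077
vertex -4.276 -0.121 0.525
endloop
endfacet
facet normal 0.423 -0.663 0.618
outer loop
vertex -1.937 0.069 0.664
vertex -3.874 -0.75 1.112
vertex -1.764 -1.079 -0.685
endloop
endfacet
facet normal -0.097 0.645 0.758
outer loop
vertex -1.937 0.069 0.664
vertex -2.339 0.698 0.077
vertex -3.874 -0.75 1.112
endloop
endfacet
facet normal -0.423 0.663 -0.618
outer loop
vertex -4.276 -0.121 0.525
vertex -2.339 0.698 0.077
vertex -4.103 -1.269 -0.824
endloop
endfacet
facet normal 0.097 -0.645 -0.758
outer loop
vertex -2.166 -0.45 -1.272
vertex -1.764 -1.079 -0.685
vertex -4.103 -1.269 -0.824
endloop
endfacet
facet normal -0.423 0.663 -0.618
outer loop
vertex -4.103 -1.269 -0.824
vertex -2.339 0.698 0.077
vertex -2.166 -0.45 -1.272
endloop
endfacet
facet normal 0.901 0.381 -0.209
outer loop
vertex -2.166 -0.45 -1.272
vertex -1.937 0.069 0.664
vertex -1.764 -1.079 -0.685
endloop
endfacet
facet normal 0.901 0.381 -0.209
outer loop
vertex -2.339 0.698 0.077
vertex -1.937 0.069 0.664
vertex -2.166 -0.45 -1.272
endloop
endfacet

endsolid


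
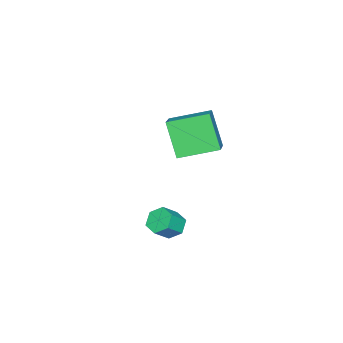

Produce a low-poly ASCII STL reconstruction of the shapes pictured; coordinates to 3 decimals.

solid 
facet normal -0.805 -0.371 -0.464
outer loop
vertex -1.937 -1.762 2.442
vertex -3.047 -0.025 2.978
vertex -1.322 -0.803 0.607
endloop
endfacet
facet normal 0.521 -0.816 -0.252
outer loop
vertex 0.127 -0.135 1.442
vertex -1.937 -1.762 2.442
vertex -1.322 -0.803 0.607
endloop
endfacet
facet normal -0.805 -0.371 -0.464
outer loop
vertex -1.322 -0.803 0.607
vertex -3.047 -0.025 2.978
vertex -2.432 0.934 1.143
endloop
endfacet
facet normal 0.285 0.444 -0.849
outer loop
vertex -2.432 0.934 1.143
vertex 0.127 -0.135 1.442
vertex -1.322 -0.803 0.607
endloop
endfacet
facet normal -0.285 -0.444 0.849
outer loop
vertex -1.937 -1.762 2.442
vertex -1.598 0.643 3.813
vertex -3.047 -0.025 2.978
endloop
endfacet
facet normal 0.521 -0.816 -0.252
outer loop
vertex -0.488 -1.094 3.277
vertex -1.937 -1.762 2.442
vertex 0.127 -0.135 1.442
endloop
endfacet
facet normal -0.285 -0.444 0.849
outer loop
vertex -0.488 -1.094 3.277
vertex -1.598 0.643 3.813
vertex -1.937 -1.762 2.442
endloop
endfacet
facet normal -0.521 0.816 0.252
outer loop
vertex -3.047 -0.025 2.978
vertex -1.598 0.643 3.813
vertex -2.432 0.934 1.143
endloop
endfacet
facet normal 0.285 0.444 -0.849
outer loop
vertex -0.983 1.602 1.978
vertex 0.127 -0.135 1.442
vertex -2.432 0.934 1.143
endloop
endfacet
facet normal -0.521 0.816 0.252
outer loop
vertex -2.432 0.934 1.143
vertex -1.598 0.643 3.813
vertex -0.983 1.602 1.978
endloop
endfacet
facet normal 0.805 0.371 0.464
outer loop
vertex -0.983 1.602 1.978
vertex -0.488 -1.094 3.277
vertex 0.127 -0.135 1.442
endloop
endfacet
facet normal 0.805 0.371 0.464
outer loop
vertex -1.598 0.643 3.813
vertex -0.488 -1.094 3.277
vertex -0.983 1.602 1.978
endloop
endfacet
facet normal -0.674 0.280 -0.684
outer loop
vertex 4.016 1.697 -0.95
vertex 3.466 1.596 -0.449
vertex 3.802 2.263 -0.507
endloop
endfacet
facet normal 0.682 0.593 -0.429
outer loop
vertex 4.016 1.697 -0.95
vertex 3.802 2.263 -0.507
vertex 4.764 1.386 -0.191
endloop
endfacet
facet normal 0.682 0.593 -0.429
outer loop
vertex 4.764 1.386 -0.191
vertex 3.802 2.263 -0.507
vertex 4.55 1.952 0.252
endloop
endfacet
facet normal 0.674 -0.280 0.684
outer loop
vertex 4.764 1.386 -0.191
vertex 4.55 1.952 0.252
vertex 4.214 1.284 0.309
endloop
endfacet
facet normal -0.674 0.280 -0.684
outer loop
vertex 3.802 2.263 -0.507
vertex 3.466 1.596 -0.449
vertex 3.253 2.162 -0.007
endloop
endfacet
facet normal 0.095 0.950 0.296
outer loop
vertex 3.802 2.263 -0.507
vertex 3.253 2.162 -0.007
vertex 4.55 1.952 0.252
endloop
endfacet
facet normal 0.095 0.950 0.296
outer loop
vertex 4.55 1.952 0.252
vertex 3.253 2.162 -0.007
vertex 4.001 1.851 0.752
endloop
endfacet
facet normal 0.674 -0.281 0.683
outer loop
vertex 4.55 1.952 0.252
vertex 4.001 1.851 0.752
vertex 4.214 1.284 0.309
endloop
endfacet
facet normal -0.674 0.280 -0.684
outer loop
vertex 3.253 2.162 -0.007
vertex 3.466 1.596 -0.449
vertex 2.916 1.494 0.051
endloop
endfacet
facet normal -0.587 0.359 0.726
outer loop
vertex 3.253 2.162 -0.007
vertex 2.916 1.494 0.051
vertex 4.001 1.851 0.752
endloop
endfacet
facet normal -0.587 0.359 0.726
outer loop
vertex 4.001 1.851 0.752
vertex 2.916 1.494 0.051
vertex 3.664 1.183 0.81
endloop
endfacet
facet normal 0.674 -0.281 0.683
outer loop
vertex 4.001 1.851 0.752
vertex 3.664 1.183 0.81
vertex 4.214 1.284 0.309
endloop
endfacet
facet normal -0.674 0.280 -0.684
outer loop
vertex 2.916 1.494 0.051
vertex 3.466 1.596 -0.449
vertex 3.13 0.928 -0.392
endloop
endfacet
facet normal -0.682 -0.593 0.429
outer loop
vertex 2.916 1.494 0.051
vertex 3.13 0.928 -0.392
vertex 3.664 1.183 0.81
endloop
endfacet
facet normal -0.682 -0.593 0.429
outer loop
vertex 3.664 1.183 0.81
vertex 3.13 0.928 -0.392
vertex 3.878 0.617 0.367
endloop
endfacet
facet normal 0.674 -0.280 0.684
outer loop
vertex 3.664 1.183 0.81
vertex 3.878 0.617 0.367
vertex 4.214 1.284 0.309
endloop
endfacet
facet normal -0.674 0.281 -0.683
outer loop
vertex 3.13 0.928 -0.392
vertex 3.466 1.596 -0.449
vertex 3.679 1.029 -0.892
endloop
endfacet
facet normal -0.095 -0.950 -0.296
outer loop
vertex 3.13 0.928 -0.392
vertex 3.679 1.029 -0.892
vertex 3.878 0.617 0.367
endloop
endfacet
facet normal -0.095 -0.950 -0.296
outer loop
vertex 3.878 0.617 0.367
vertex 3.679 1.029 -0.892
vertex 4.427 0.718 -0.133
endloop
endfacet
facet normal 0.674 -0.280 0.684
outer loop
vertex 3.878 0.617 0.367
vertex 4.427 0.718 -0.133
vertex 4.214 1.284 0.309
endloop
endfacet
facet normal -0.674 0.281 -0.683
outer loop
vertex 3.679 1.029 -0.892
vertex 3.466 1.596 -0.449
vertex 4.016 1.697 -0.95
endloop
endfacet
facet normal 0.587 -0.359 -0.726
outer loop
vertex 3.679 1.029 -0.892
vertex 4.016 1.697 -0.95
vertex 4.427 0.718 -0.133
endloop
endfacet
facet normal 0.587 -0.359 -0.726
outer loop
vertex 4.427 0.718 -0.133
vertex 4.016 1.697 -0.95
vertex 4.764 1.386 -0.191
endloop
endfacet
facet normal 0.674 -0.280 0.684
outer loop
vertex 4.427 0.718 -0.133
vertex 4.764 1.386 -0.191
vertex 4.214 1.284 0.309
endloop
endfacet

endsolid


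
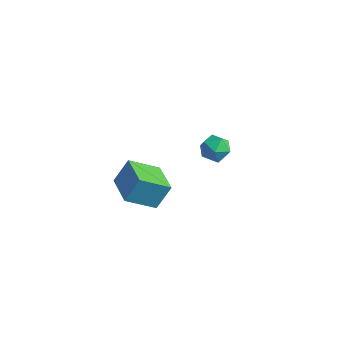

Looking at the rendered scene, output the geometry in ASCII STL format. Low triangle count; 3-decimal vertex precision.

solid 
facet normal 0.107 0.877 -0.469
outer loop
vertex 1.902 2.946 -0.93
vertex 1.019 3.152 -0.746
vertex 1.684 3.391 -0.148
endloop
endfacet
facet normal 0.724 0.667 -0.178
outer loop
vertex 1.902 2.946 -0.93
vertex 1.684 3.391 -0.148
vertex 2.313 2.712 -0.134
endloop
endfacet
facet normal 0.892 0.029 -0.452
outer loop
vertex 1.902 2.946 -0.93
vertex 2.313 2.712 -0.134
vertex 2.036 2.054 -0.723
endloop
endfacet
facet normal 0.379 -0.155 -0.912
outer loop
vertex 1.902 2.946 -0.93
vertex 2.036 2.054 -0.723
vertex 1.237 2.326 -1.101
endloop
endfacet
facet normal -0.106 0.369 -0.923
outer loop
vertex 1.902 2.946 -0.93
vertex 1.237 2.326 -1.101
vertex 1.019 3.152 -0.746
endloop
endfacet
facet normal 0.619 0.584 0.524
outer loop
vertex 2.313 2.712 -0.134
vertex 1.684 3.391 -0.148
vertex 1.683 2.774 0.541
endloop
endfacet
facet normal -0.379 0.924 0.052
outer loop
vertex 1.684 3.391 -0.148
vertex 1.019 3.152 -0.746
vertex 0.884 3.046 0.163
endloop
endfacet
facet normal -0.722 0.103 -0.684
outer loop
vertex 1.019 3.152 -0.746
vertex 1.237 2.326 -1.101
vertex 0.607 2.388 -0.426
endloop
endfacet
facet normal 0.062 -0.744 -0.666
outer loop
vertex 1.237 2.326 -1.101
vertex 2.036 2.054 -0.723
vertex 1.236 1.709 -0.412
endloop
endfacet
facet normal 0.891 -0.447 0.080
outer loop
vertex 2.036 2.054 -0.723
vertex 2.313 2.712 -0.134
vertex 1.901 1.948 0.186
endloop
endfacet
facet normal -0.379 0.155 0.912
outer loop
vertex 1.018 2.154 0.37
vertex 1.683 2.774 0.541
vertex 0.884 3.046 0.163
endloop
endfacet
facet normal -0.892 -0.029 0.452
outer loop
vertex 1.018 2.154 0.37
vertex 0.884 3.046 0.163
vertex 0.607 2.388 -0.426
endloop
endfacet
facet normal -0.724 -0.667 0.178
outer loop
vertex 1.018 2.154 0.37
vertex 0.607 2.388 -0.426
vertex 1.236 1.709 -0.412
endloop
endfacet
facet normal -0.107 -0.877 0.469
outer loop
vertex 1.018 2.154 0.37
vertex 1.236 1.709 -0.412
vertex 1.901 1.948 0.186
endloop
endfacet
facet normal 0.106 -0.369 0.923
outer loop
vertex 1.018 2.154 0.37
vertex 1.901 1.948 0.186
vertex 1.683 2.774 0.541
endloop
endfacet
facet normal -0.062 0.744 0.666
outer loop
vertex 0.884 3.046 0.163
vertex 1.683 2.774 0.541
vertex 1.684 3.391 -0.148
endloop
endfacet
facet normal -0.891 0.447 -0.080
outer loop
vertex 0.607 2.388 -0.426
vertex 0.884 3.046 0.163
vertex 1.019 3.152 -0.746
endloop
endfacet
facet normal -0.619 -0.584 -0.524
outer loop
vertex 1.236 1.709 -0.412
vertex 0.607 2.388 -0.426
vertex 1.237 2.326 -1.101
endloop
endfacet
facet normal 0.379 -0.924 -0.052
outer loop
vertex 1.901 1.948 0.186
vertex 1.236 1.709 -0.412
vertex 2.036 2.054 -0.723
endloop
endfacet
facet normal 0.722 -0.103 0.684
outer loop
vertex 1.683 2.774 0.541
vertex 1.901 1.948 0.186
vertex 2.313 2.712 -0.134
endloop
endfacet
facet normal -0.823 0.552 -0.137
outer loop
vertex 0.408 -3.239 2.872
vertex 1.407 -2.004 1.847
vertex 0.09 -4.027 1.611
endloop
endfacet
facet normal -0.529 -0.653 0.542
outer loop
vertex 1.653 -5.076 1.873
vertex 0.408 -3.239 2.872
vertex 0.09 -4.027 1.611
endloop
endfacet
facet normal -0.823 0.552 -0.138
outer loop
vertex 0.09 -4.027 1.611
vertex 1.407 -2.004 1.847
vertex 1.089 -2.793 0.587
endloop
endfacet
facet normal -0.209 -0.519 -0.829
outer loop
vertex 1.089 -2.793 0.587
vertex 1.653 -5.076 1.873
vertex 0.09 -4.027 1.611
endloop
endfacet
facet normal 0.209 0.519 0.829
outer loop
vertex 0.408 -3.239 2.872
vertex 2.97 -3.053 2.109
vertex 1.407 -2.004 1.847
endloop
endfacet
facet normal -0.528 -0.653 0.542
outer loop
vertex 1.971 -4.287 3.133
vertex 0.408 -3.239 2.872
vertex 1.653 -5.076 1.873
endloop
endfacet
facet normal 0.209 0.519 0.829
outer loop
vertex 1.971 -4.287 3.133
vertex 2.97 -3.053 2.109
vertex 0.408 -3.239 2.872
endloop
endfacet
facet normal 0.529 0.653 -0.542
outer loop
vertex 1.407 -2.004 1.847
vertex 2.97 -3.053 2.109
vertex 1.089 -2.793 0.587
endloop
endfacet
facet normal -0.209 -0.519 -0.829
outer loop
vertex 2.652 -3.841 0.848
vertex 1.653 -5.076 1.873
vertex 1.089 -2.793 0.587
endloop
endfacet
facet normal 0.529 0.654 -0.542
outer loop
vertex 1.089 -2.793 0.587
vertex 2.97 -3.053 2.109
vertex 2.652 -3.841 0.848
endloop
endfacet
facet normal 0.823 -0.551 0.138
outer loop
vertex 2.652 -3.841 0.848
vertex 1.971 -4.287 3.133
vertex 1.653 -5.076 1.873
endloop
endfacet
facet normal 0.823 -0.552 0.137
outer loop
vertex 2.97 -3.053 2.109
vertex 1.971 -4.287 3.133
vertex 2.652 -3.841 0.848
endloop
endfacet

endsolid


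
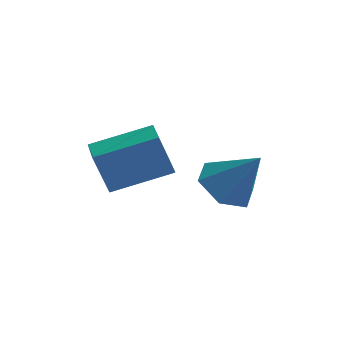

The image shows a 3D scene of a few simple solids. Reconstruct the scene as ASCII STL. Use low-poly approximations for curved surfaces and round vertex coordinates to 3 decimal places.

solid 
facet normal -0.597 -0.051 -0.800
outer loop
vertex 2.435 -0.724 -1.923
vertex 1.591 -0.488 -1.308
vertex 2.149 0.297 -1.775
endloop
endfacet
facet normal 0.943 0.288 -0.168
outer loop
vertex 2.435 -0.724 -1.923
vertex 2.149 0.297 -1.775
vertex 2.709 -0.392 0.188
endloop
endfacet
facet normal -0.597 -0.051 -0.800
outer loop
vertex 2.149 0.297 -1.775
vertex 1.591 -0.488 -1.308
vertex 1.305 0.532 -1.16
endloop
endfacet
facet normal 0.396 0.896 0.201
outer loop
vertex 2.149 0.297 -1.775
vertex 1.305 0.532 -1.16
vertex 2.709 -0.392 0.188
endloop
endfacet
facet normal -0.598 -0.052 -0.800
outer loop
vertex 1.305 0.532 -1.16
vertex 1.591 -0.488 -1.308
vertex 0.748 -0.253 -0.693
endloop
endfacet
facet normal -0.281 0.630 0.724
outer loop
vertex 1.305 0.532 -1.16
vertex 0.748 -0.253 -0.693
vertex 2.709 -0.392 0.188
endloop
endfacet
facet normal -0.598 -0.052 -0.800
outer loop
vertex 0.748 -0.253 -0.693
vertex 1.591 -0.488 -1.308
vertex 1.034 -1.273 -0.841
endloop
endfacet
facet normal -0.412 -0.243 0.878
outer loop
vertex 0.748 -0.253 -0.693
vertex 1.034 -1.273 -0.841
vertex 2.709 -0.392 0.188
endloop
endfacet
facet normal -0.598 -0.052 -0.800
outer loop
vertex 1.034 -1.273 -0.841
vertex 1.591 -0.488 -1.308
vertex 1.878 -1.509 -1.456
endloop
endfacet
facet normal 0.134 -0.850 0.510
outer loop
vertex 1.034 -1.273 -0.841
vertex 1.878 -1.509 -1.456
vertex 2.709 -0.392 0.188
endloop
endfacet
facet normal -0.598 -0.052 -0.800
outer loop
vertex 1.878 -1.509 -1.456
vertex 1.591 -0.488 -1.308
vertex 2.435 -0.724 -1.923
endloop
endfacet
facet normal 0.812 -0.584 -0.014
outer loop
vertex 1.878 -1.509 -1.456
vertex 2.435 -0.724 -1.923
vertex 2.709 -0.392 0.188
endloop
endfacet
facet normal -0.740 -0.601 -0.302
outer loop
vertex -0.741 -4.496 1.421
vertex -1.385 -3.669 1.353
vertex -0.312 -4.283 -0.053
endloop
endfacet
facet normal 0.613 -0.787 0.065
outer loop
vertex 1.205 -3.051 0.567
vertex -0.741 -4.496 1.421
vertex -0.312 -4.283 -0.053
endloop
endfacet
facet normal -0.740 -0.601 -0.302
outer loop
vertex -0.312 -4.283 -0.053
vertex -1.385 -3.669 1.353
vertex -0.956 -3.456 -0.121
endloop
endfacet
facet normal 0.277 0.138 -0.951
outer loop
vertex -0.956 -3.456 -0.121
vertex 1.205 -3.051 0.567
vertex -0.312 -4.283 -0.053
endloop
endfacet
facet normal -0.277 -0.138 0.951
outer loop
vertex -0.741 -4.496 1.421
vertex 0.132 -2.437 1.973
vertex -1.385 -3.669 1.353
endloop
endfacet
facet normal 0.613 -0.787 0.065
outer loop
vertex 0.776 -3.264 2.041
vertex -0.741 -4.496 1.421
vertex 1.205 -3.051 0.567
endloop
endfacet
facet normal -0.277 -0.138 0.951
outer loop
vertex 0.776 -3.264 2.041
vertex 0.132 -2.437 1.973
vertex -0.741 -4.496 1.421
endloop
endfacet
facet normal -0.613 0.787 -0.065
outer loop
vertex -1.385 -3.669 1.353
vertex 0.132 -2.437 1.973
vertex -0.956 -3.456 -0.121
endloop
endfacet
facet normal 0.277 0.138 -0.951
outer loop
vertex 0.561 -2.224 0.499
vertex 1.205 -3.051 0.567
vertex -0.956 -3.456 -0.121
endloop
endfacet
facet normal -0.613 0.787 -0.065
outer loop
vertex -0.956 -3.456 -0.121
vertex 0.132 -2.437 1.973
vertex 0.561 -2.224 0.499
endloop
endfacet
facet normal 0.740 0.601 0.302
outer loop
vertex 0.561 -2.224 0.499
vertex 0.776 -3.264 2.041
vertex 1.205 -3.051 0.567
endloop
endfacet
facet normal 0.740 0.601 0.302
outer loop
vertex 0.132 -2.437 1.973
vertex 0.776 -3.264 2.041
vertex 0.561 -2.224 0.499
endloop
endfacet

endsolid


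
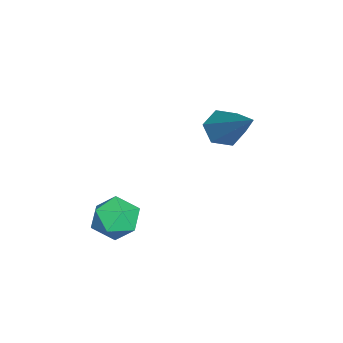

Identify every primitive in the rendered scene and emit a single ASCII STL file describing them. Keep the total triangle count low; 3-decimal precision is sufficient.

solid 
facet normal -0.619 -0.464 -0.633
outer loop
vertex -1.209 3.549 2.328
vertex -1.473 3.281 2.783
vertex -1.671 3.804 2.593
endloop
endfacet
facet normal 0.218 0.865 -0.452
outer loop
vertex -1.209 3.549 2.328
vertex -1.671 3.804 2.593
vertex -0.247 4.199 4.037
endloop
endfacet
facet normal -0.619 -0.464 -0.634
outer loop
vertex -1.671 3.804 2.593
vertex -1.473 3.281 2.783
vertex -1.935 3.535 3.048
endloop
endfacet
facet normal -0.470 0.852 0.231
outer loop
vertex -1.671 3.804 2.593
vertex -1.935 3.535 3.048
vertex -0.247 4.199 4.037
endloop
endfacet
facet normal -0.619 -0.464 -0.634
outer loop
vertex -1.935 3.535 3.048
vertex -1.473 3.281 2.783
vertex -1.737 3.013 3.237
endloop
endfacet
facet normal -0.533 0.102 0.840
outer loop
vertex -1.935 3.535 3.048
vertex -1.737 3.013 3.237
vertex -0.247 4.199 4.037
endloop
endfacet
facet normal -0.619 -0.463 -0.634
outer loop
vertex -1.737 3.013 3.237
vertex -1.473 3.281 2.783
vertex -1.275 2.758 2.972
endloop
endfacet
facet normal 0.091 -0.633 0.769
outer loop
vertex -1.737 3.013 3.237
vertex -1.275 2.758 2.972
vertex -0.247 4.199 4.037
endloop
endfacet
facet normal -0.619 -0.463 -0.634
outer loop
vertex -1.275 2.758 2.972
vertex -1.473 3.281 2.783
vertex -1.011 3.026 2.518
endloop
endfacet
facet normal 0.779 -0.620 0.087
outer loop
vertex -1.275 2.758 2.972
vertex -1.011 3.026 2.518
vertex -0.247 4.199 4.037
endloop
endfacet
facet normal -0.619 -0.464 -0.633
outer loop
vertex -1.011 3.026 2.518
vertex -1.473 3.281 2.783
vertex -1.209 3.549 2.328
endloop
endfacet
facet normal 0.842 0.129 -0.523
outer loop
vertex -1.011 3.026 2.518
vertex -1.209 3.549 2.328
vertex -0.247 4.199 4.037
endloop
endfacet
facet normal -0.829 -0.347 0.439
outer loop
vertex -0.147 0.938 0.439
vertex 0.175 0.31 0.55
vertex 0.219 0.827 1.042
endloop
endfacet
facet normal -0.768 0.357 0.532
outer loop
vertex -0.147 0.938 0.439
vertex 0.219 0.827 1.042
vertex 0.274 1.453 0.701
endloop
endfacet
facet normal -0.741 0.662 -0.112
outer loop
vertex -0.147 0.938 0.439
vertex 0.274 1.453 0.701
vertex 0.264 1.323 -0.002
endloop
endfacet
facet normal -0.784 0.147 -0.603
outer loop
vertex -0.147 0.938 0.439
vertex 0.264 1.323 -0.002
vertex 0.203 0.617 -0.095
endloop
endfacet
facet normal -0.839 -0.477 -0.263
outer loop
vertex -0.147 0.938 0.439
vertex 0.203 0.617 -0.095
vertex 0.175 0.31 0.55
endloop
endfacet
facet normal -0.149 0.483 0.863
outer loop
vertex 0.274 1.453 0.701
vertex 0.219 0.827 1.042
vertex 0.857 1.143 0.975
endloop
endfacet
facet normal -0.247 -0.657 0.712
outer loop
vertex 0.219 0.827 1.042
vertex 0.175 0.31 0.55
vertex 0.796 0.437 0.882
endloop
endfacet
facet normal -0.262 -0.867 -0.424
outer loop
vertex 0.175 0.31 0.55
vertex 0.203 0.617 -0.095
vertex 0.786 0.307 0.179
endloop
endfacet
facet normal -0.173 0.143 -0.974
outer loop
vertex 0.203 0.617 -0.095
vertex 0.264 1.323 -0.002
vertex 0.841 0.933 -0.162
endloop
endfacet
facet normal -0.104 0.978 -0.179
outer loop
vertex 0.264 1.323 -0.002
vertex 0.274 1.453 0.701
vertex 0.885 1.45 0.33
endloop
endfacet
facet normal 0.784 -0.147 0.603
outer loop
vertex 1.207 0.822 0.441
vertex 0.857 1.143 0.975
vertex 0.796 0.437 0.882
endloop
endfacet
facet normal 0.741 -0.662 0.112
outer loop
vertex 1.207 0.822 0.441
vertex 0.796 0.437 0.882
vertex 0.786 0.307 0.179
endloop
endfacet
facet normal 0.768 -0.357 -0.532
outer loop
vertex 1.207 0.822 0.441
vertex 0.786 0.307 0.179
vertex 0.841 0.933 -0.162
endloop
endfacet
facet normal 0.829 0.347 -0.439
outer loop
vertex 1.207 0.822 0.441
vertex 0.841 0.933 -0.162
vertex 0.885 1.45 0.33
endloop
endfacet
facet normal 0.839 0.477 0.263
outer loop
vertex 1.207 0.822 0.441
vertex 0.885 1.45 0.33
vertex 0.857 1.143 0.975
endloop
endfacet
facet normal 0.173 -0.143 0.974
outer loop
vertex 0.796 0.437 0.882
vertex 0.857 1.143 0.975
vertex 0.219 0.827 1.042
endloop
endfacet
facet normal 0.104 -0.978 0.179
outer loop
vertex 0.786 0.307 0.179
vertex 0.796 0.437 0.882
vertex 0.175 0.31 0.55
endloop
endfacet
facet normal 0.149 -0.483 -0.863
outer loop
vertex 0.841 0.933 -0.162
vertex 0.786 0.307 0.179
vertex 0.203 0.617 -0.095
endloop
endfacet
facet normal 0.247 0.657 -0.712
outer loop
vertex 0.885 1.45 0.33
vertex 0.841 0.933 -0.162
vertex 0.264 1.323 -0.002
endloop
endfacet
facet normal 0.262 0.867 0.424
outer loop
vertex 0.857 1.143 0.975
vertex 0.885 1.45 0.33
vertex 0.274 1.453 0.701
endloop
endfacet

endsolid


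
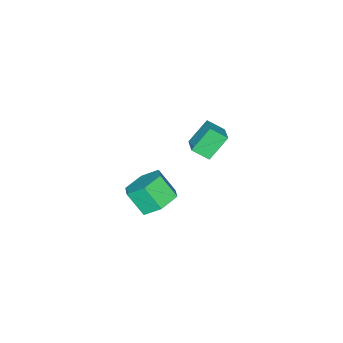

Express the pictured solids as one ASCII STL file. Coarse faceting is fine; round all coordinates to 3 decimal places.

solid 
facet normal -0.613 0.260 0.746
outer loop
vertex -1.829 2.837 2.848
vertex -1.003 3.583 3.267
vertex -2.194 3.548 2.3
endloop
endfacet
facet normal -0.694 -0.628 -0.352
outer loop
vertex -1.317 3.177 1.233
vertex -1.829 2.837 2.848
vertex -2.194 3.548 2.3
endloop
endfacet
facet normal -0.613 0.260 0.746
outer loop
vertex -2.194 3.548 2.3
vertex -1.003 3.583 3.267
vertex -1.368 4.295 2.719
endloop
endfacet
facet normal -0.377 0.734 -0.565
outer loop
vertex -1.368 4.295 2.719
vertex -1.317 3.177 1.233
vertex -2.194 3.548 2.3
endloop
endfacet
facet normal 0.377 -0.734 0.565
outer loop
vertex -1.829 2.837 2.848
vertex -0.126 3.212 2.2
vertex -1.003 3.583 3.267
endloop
endfacet
facet normal -0.695 -0.627 -0.352
outer loop
vertex -0.952 2.465 1.781
vertex -1.829 2.837 2.848
vertex -1.317 3.177 1.233
endloop
endfacet
facet normal 0.377 -0.734 0.565
outer loop
vertex -0.952 2.465 1.781
vertex -0.126 3.212 2.2
vertex -1.829 2.837 2.848
endloop
endfacet
facet normal 0.694 0.627 0.353
outer loop
vertex -1.003 3.583 3.267
vertex -0.126 3.212 2.2
vertex -1.368 4.295 2.719
endloop
endfacet
facet normal -0.376 0.734 -0.565
outer loop
vertex -0.491 3.923 1.652
vertex -1.317 3.177 1.233
vertex -1.368 4.295 2.719
endloop
endfacet
facet normal 0.694 0.628 0.352
outer loop
vertex -1.368 4.295 2.719
vertex -0.126 3.212 2.2
vertex -0.491 3.923 1.652
endloop
endfacet
facet normal 0.613 -0.260 -0.746
outer loop
vertex -0.491 3.923 1.652
vertex -0.952 2.465 1.781
vertex -1.317 3.177 1.233
endloop
endfacet
facet normal 0.613 -0.260 -0.746
outer loop
vertex -0.126 3.212 2.2
vertex -0.952 2.465 1.781
vertex -0.491 3.923 1.652
endloop
endfacet
facet normal -0.052 0.637 -0.769
outer loop
vertex -0.193 1.512 -3.17
vertex -0.908 0.885 -3.64
vertex -1.227 1.653 -2.983
endloop
endfacet
facet normal 0.215 0.759 0.614
outer loop
vertex -0.193 1.512 -3.17
vertex -1.227 1.653 -2.983
vertex -0.118 0.601 -2.07
endloop
endfacet
facet normal 0.215 0.760 0.614
outer loop
vertex -0.118 0.601 -2.07
vertex -1.227 1.653 -2.983
vertex -1.152 0.743 -1.883
endloop
endfacet
facet normal 0.052 -0.637 0.769
outer loop
vertex -0.118 0.601 -2.07
vertex -1.152 0.743 -1.883
vertex -0.832 -0.025 -2.54
endloop
endfacet
facet normal -0.052 0.637 -0.769
outer loop
vertex -1.227 1.653 -2.983
vertex -0.908 0.885 -3.64
vertex -1.941 1.027 -3.453
endloop
endfacet
facet normal -0.737 0.495 0.460
outer loop
vertex -1.227 1.653 -2.983
vertex -1.941 1.027 -3.453
vertex -1.152 0.743 -1.883
endloop
endfacet
facet normal -0.737 0.495 0.460
outer loop
vertex -1.152 0.743 -1.883
vertex -1.941 1.027 -3.453
vertex -1.866 0.116 -2.352
endloop
endfacet
facet normal 0.053 -0.636 0.770
outer loop
vertex -1.152 0.743 -1.883
vertex -1.866 0.116 -2.352
vertex -0.832 -0.025 -2.54
endloop
endfacet
facet normal -0.052 0.637 -0.769
outer loop
vertex -1.941 1.027 -3.453
vertex -0.908 0.885 -3.64
vertex -1.622 0.259 -4.11
endloop
endfacet
facet normal -0.952 -0.264 -0.154
outer loop
vertex -1.941 1.027 -3.453
vertex -1.622 0.259 -4.11
vertex -1.866 0.116 -2.352
endloop
endfacet
facet normal -0.952 -0.264 -0.154
outer loop
vertex -1.866 0.116 -2.352
vertex -1.622 0.259 -4.11
vertex -1.547 -0.652 -3.01
endloop
endfacet
facet normal 0.053 -0.637 0.769
outer loop
vertex -1.866 0.116 -2.352
vertex -1.547 -0.652 -3.01
vertex -0.832 -0.025 -2.54
endloop
endfacet
facet normal -0.052 0.637 -0.769
outer loop
vertex -1.622 0.259 -4.11
vertex -0.908 0.885 -3.64
vertex -0.588 0.117 -4.297
endloop
endfacet
facet normal -0.215 -0.759 -0.614
outer loop
vertex -1.622 0.259 -4.11
vertex -0.588 0.117 -4.297
vertex -1.547 -0.652 -3.01
endloop
endfacet
facet normal -0.215 -0.760 -0.614
outer loop
vertex -1.547 -0.652 -3.01
vertex -0.588 0.117 -4.297
vertex -0.513 -0.793 -3.197
endloop
endfacet
facet normal 0.052 -0.637 0.769
outer loop
vertex -1.547 -0.652 -3.01
vertex -0.513 -0.793 -3.197
vertex -0.832 -0.025 -2.54
endloop
endfacet
facet normal -0.053 0.636 -0.770
outer loop
vertex -0.588 0.117 -4.297
vertex -0.908 0.885 -3.64
vertex 0.126 0.744 -3.828
endloop
endfacet
facet normal 0.737 -0.495 -0.460
outer loop
vertex -0.588 0.117 -4.297
vertex 0.126 0.744 -3.828
vertex -0.513 -0.793 -3.197
endloop
endfacet
facet normal 0.737 -0.495 -0.460
outer loop
vertex -0.513 -0.793 -3.197
vertex 0.126 0.744 -3.828
vertex 0.201 -0.167 -2.727
endloop
endfacet
facet normal 0.052 -0.637 0.769
outer loop
vertex -0.513 -0.793 -3.197
vertex 0.201 -0.167 -2.727
vertex -0.832 -0.025 -2.54
endloop
endfacet
facet normal -0.053 0.637 -0.769
outer loop
vertex 0.126 0.744 -3.828
vertex -0.908 0.885 -3.64
vertex -0.193 1.512 -3.17
endloop
endfacet
facet normal 0.952 0.264 0.154
outer loop
vertex 0.126 0.744 -3.828
vertex -0.193 1.512 -3.17
vertex 0.201 -0.167 -2.727
endloop
endfacet
facet normal 0.952 0.264 0.154
outer loop
vertex 0.201 -0.167 -2.727
vertex -0.193 1.512 -3.17
vertex -0.118 0.601 -2.07
endloop
endfacet
facet normal 0.052 -0.637 0.769
outer loop
vertex 0.201 -0.167 -2.727
vertex -0.118 0.601 -2.07
vertex -0.832 -0.025 -2.54
endloop
endfacet

endsolid


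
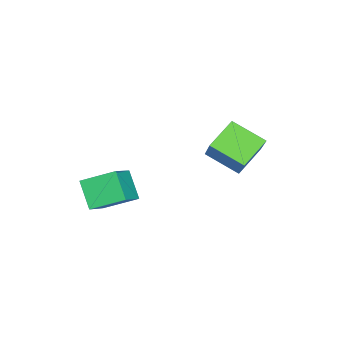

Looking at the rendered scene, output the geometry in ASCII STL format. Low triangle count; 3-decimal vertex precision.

solid 
facet normal -0.432 -0.513 0.742
outer loop
vertex 2.895 0.083 1.746
vertex 1.829 0.064 1.113
vertex 3.283 -1.136 1.129
endloop
endfacet
facet normal 0.860 0.015 0.511
outer loop
vertex 3.831 -0.484 0.187
vertex 2.895 0.083 1.746
vertex 3.283 -1.136 1.129
endloop
endfacet
facet normal -0.432 -0.513 0.742
outer loop
vertex 3.283 -1.136 1.129
vertex 1.829 0.064 1.113
vertex 2.217 -1.154 0.496
endloop
endfacet
facet normal 0.273 -0.858 -0.435
outer loop
vertex 2.217 -1.154 0.496
vertex 3.831 -0.484 0.187
vertex 3.283 -1.136 1.129
endloop
endfacet
facet normal -0.273 0.858 0.435
outer loop
vertex 2.895 0.083 1.746
vertex 2.377 0.716 0.171
vertex 1.829 0.064 1.113
endloop
endfacet
facet normal 0.860 0.015 0.511
outer loop
vertex 3.443 0.734 0.804
vertex 2.895 0.083 1.746
vertex 3.831 -0.484 0.187
endloop
endfacet
facet normal -0.273 0.858 0.435
outer loop
vertex 3.443 0.734 0.804
vertex 2.377 0.716 0.171
vertex 2.895 0.083 1.746
endloop
endfacet
facet normal -0.860 -0.015 -0.511
outer loop
vertex 1.829 0.064 1.113
vertex 2.377 0.716 0.171
vertex 2.217 -1.154 0.496
endloop
endfacet
facet normal 0.273 -0.858 -0.434
outer loop
vertex 2.765 -0.503 -0.446
vertex 3.831 -0.484 0.187
vertex 2.217 -1.154 0.496
endloop
endfacet
facet normal -0.860 -0.015 -0.511
outer loop
vertex 2.217 -1.154 0.496
vertex 2.377 0.716 0.171
vertex 2.765 -0.503 -0.446
endloop
endfacet
facet normal 0.431 0.513 -0.742
outer loop
vertex 2.765 -0.503 -0.446
vertex 3.443 0.734 0.804
vertex 3.831 -0.484 0.187
endloop
endfacet
facet normal 0.432 0.513 -0.742
outer loop
vertex 2.377 0.716 0.171
vertex 3.443 0.734 0.804
vertex 2.765 -0.503 -0.446
endloop
endfacet
facet normal -0.816 0.259 0.517
outer loop
vertex -1.151 2.685 2.663
vertex -1.153 4.025 1.989
vertex -2.082 2.094 1.489
endloop
endfacet
facet normal 0.001 -0.894 0.449
outer loop
vertex -0.947 1.735 0.771
vertex -1.151 2.685 2.663
vertex -2.082 2.094 1.489
endloop
endfacet
facet normal -0.816 0.259 0.517
outer loop
vertex -2.082 2.094 1.489
vertex -1.153 4.025 1.989
vertex -2.083 3.435 0.816
endloop
endfacet
facet normal -0.577 -0.367 -0.730
outer loop
vertex -2.083 3.435 0.816
vertex -0.947 1.735 0.771
vertex -2.082 2.094 1.489
endloop
endfacet
facet normal 0.577 0.368 0.729
outer loop
vertex -1.151 2.685 2.663
vertex -0.018 3.666 1.271
vertex -1.153 4.025 1.989
endloop
endfacet
facet normal 0.001 -0.894 0.449
outer loop
vertex -0.017 2.325 1.944
vertex -1.151 2.685 2.663
vertex -0.947 1.735 0.771
endloop
endfacet
facet normal 0.578 0.366 0.729
outer loop
vertex -0.017 2.325 1.944
vertex -0.018 3.666 1.271
vertex -1.151 2.685 2.663
endloop
endfacet
facet normal -0.001 0.894 -0.449
outer loop
vertex -1.153 4.025 1.989
vertex -0.018 3.666 1.271
vertex -2.083 3.435 0.816
endloop
endfacet
facet normal -0.578 -0.367 -0.728
outer loop
vertex -0.949 3.075 0.097
vertex -0.947 1.735 0.771
vertex -2.083 3.435 0.816
endloop
endfacet
facet normal -0.001 0.894 -0.449
outer loop
vertex -2.083 3.435 0.816
vertex -0.018 3.666 1.271
vertex -0.949 3.075 0.097
endloop
endfacet
facet normal 0.816 -0.259 -0.517
outer loop
vertex -0.949 3.075 0.097
vertex -0.017 2.325 1.944
vertex -0.947 1.735 0.771
endloop
endfacet
facet normal 0.816 -0.259 -0.517
outer loop
vertex -0.018 3.666 1.271
vertex -0.017 2.325 1.944
vertex -0.949 3.075 0.097
endloop
endfacet

endsolid
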